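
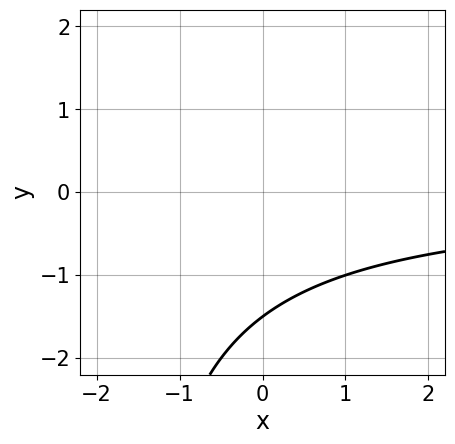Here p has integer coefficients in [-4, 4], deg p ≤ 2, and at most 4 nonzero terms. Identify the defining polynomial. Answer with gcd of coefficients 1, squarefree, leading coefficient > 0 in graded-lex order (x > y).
x*y + 2*y + 3

deg p = 2. No degree-1 curve has this shape.
Reading off the gridlines: no x-intercept at any integer in the box.
Putting this together gives p.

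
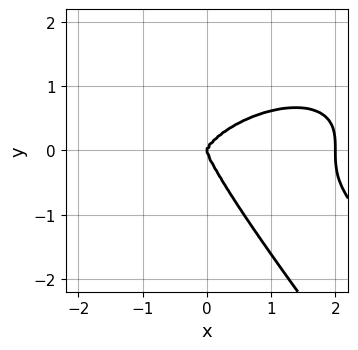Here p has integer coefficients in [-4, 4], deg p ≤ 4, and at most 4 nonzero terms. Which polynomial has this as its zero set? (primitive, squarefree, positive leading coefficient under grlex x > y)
x^4 + 3*x*y^3 + 2*y^4 - 2*x^3

1. Degree: no degree-3 curve has this shape, so deg p = 4.
2. Checking where it meets the axes: among the integer gridlines, it crosses the x-axis at x ∈ {0, 2}; it crosses the y-axis at the gridline y = 0.
3. Matching integer coefficients to the picture gives p.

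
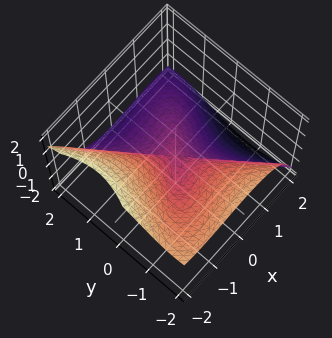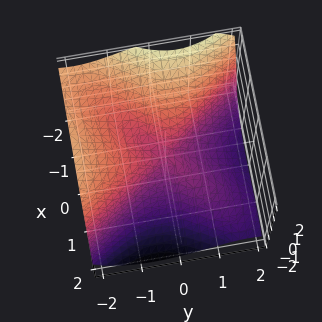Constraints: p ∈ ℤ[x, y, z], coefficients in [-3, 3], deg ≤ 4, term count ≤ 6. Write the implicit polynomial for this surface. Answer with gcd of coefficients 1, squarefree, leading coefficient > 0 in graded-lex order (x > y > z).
x^3 - x^2*y + y^3 + y^2*z + z^3

The degree is 3 — the shape is more complex than any degree-2 surface.
Observable constraints: it crosses the y-axis at the gridline y = 0; it meets the x-axis at x = 0 (among the integer gridlines); one z-axis crossing is at z = 0.
Putting this together gives p.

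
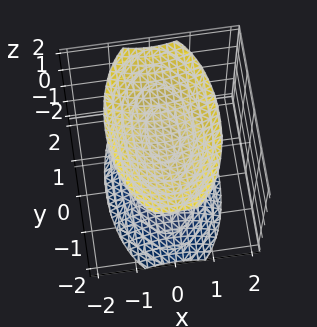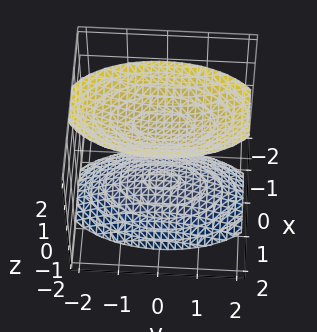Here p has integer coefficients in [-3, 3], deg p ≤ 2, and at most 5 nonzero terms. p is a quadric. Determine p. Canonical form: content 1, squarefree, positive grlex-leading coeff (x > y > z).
3*x^2 + y^2 - 2*z^2 + 3

The picture has 2 separate pieces. They look like related sheets of one shape, so recover p as a whole.
The degree is 2 — two sheets facing apart; a quadric.
Symmetries: mirror symmetry x ↦ −x ⇒ only even powers of x; it's symmetric under y → −y, forcing even powers of y; it's symmetric under z → −z, forcing even powers of z.
From the visible intercepts: it misses every integer gridline on the x-axis; no y-intercept at any integer in the box.
Fitting integer coefficients to these (and the overall shape) gives p.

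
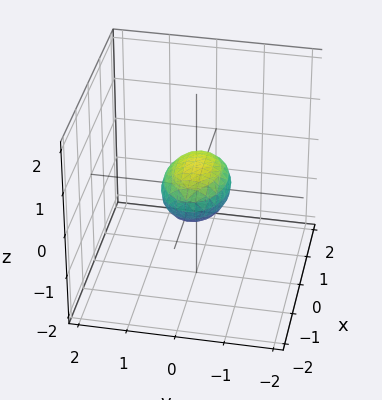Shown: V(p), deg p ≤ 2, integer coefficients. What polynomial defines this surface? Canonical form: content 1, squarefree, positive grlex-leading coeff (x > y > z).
x^2 + 2*y^2 + 3*z^2 - 1

deg p = 2.
Symmetries: mirror symmetry y ↦ −y ⇒ only even powers of y; it's symmetric under x → −x, forcing even powers of x; it's symmetric under z → −z, forcing even powers of z.
From the axis intercepts and sections: among the integer gridlines, it crosses the x-axis at x ∈ {-1, 1}.
Putting this together gives p.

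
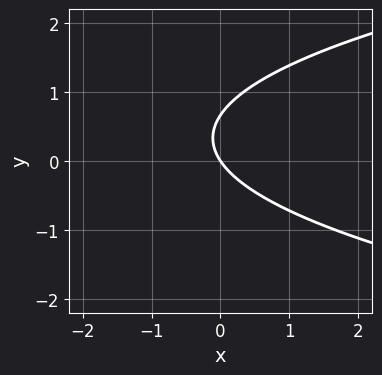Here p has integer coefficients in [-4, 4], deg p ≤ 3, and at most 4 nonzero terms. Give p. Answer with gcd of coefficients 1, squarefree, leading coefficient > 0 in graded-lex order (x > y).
First, the degree is 2 — a generic line meets the curve in up to 2 points.
Next, from the axis intercepts and sections: it meets the y-axis at y = 0 (among the integer gridlines); it meets the x-axis at x = 0 (among the integer gridlines).
Finally, assembling these constraints gives the stated polynomial.

3*y^2 - 3*x - 2*y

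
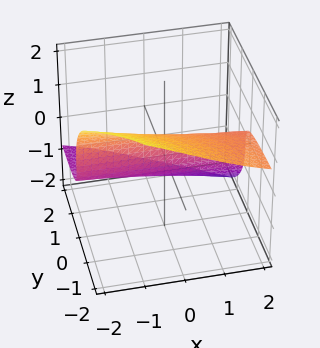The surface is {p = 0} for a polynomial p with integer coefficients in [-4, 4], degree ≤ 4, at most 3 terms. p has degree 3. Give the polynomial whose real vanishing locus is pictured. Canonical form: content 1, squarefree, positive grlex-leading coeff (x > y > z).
(a) The degree is 3 — no degree-2 surface has this shape.
(b) From the visible intercepts: it meets the z-axis at z = 0 (among the integer gridlines); one y-axis crossing is at y = 0; the visible x-axis segment lies entirely on the surface.
(c) Fitting integer coefficients to these (and the overall shape) gives p.

x*y*z - z^3 - 2*y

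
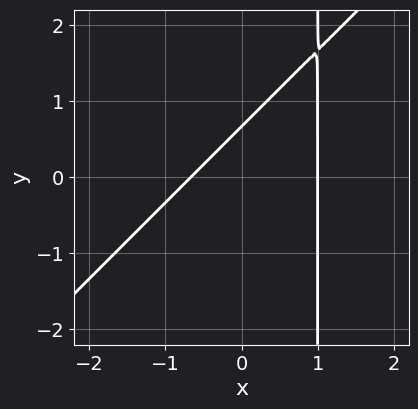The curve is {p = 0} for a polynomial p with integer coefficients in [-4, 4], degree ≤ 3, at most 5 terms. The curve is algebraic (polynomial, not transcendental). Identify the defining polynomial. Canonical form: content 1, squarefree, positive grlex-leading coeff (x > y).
1. deg p = 2. No degree-1 curve has this shape.
2. Reading off the gridlines: it crosses the x-axis at the gridline x = 1.
3. Together with the visible shape, these determine p as stated.

3*x^2 - 3*x*y - x + 3*y - 2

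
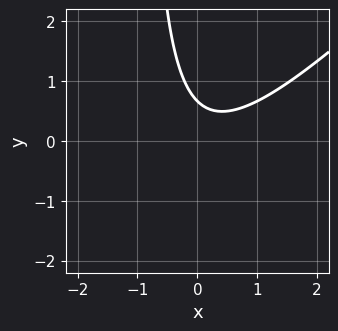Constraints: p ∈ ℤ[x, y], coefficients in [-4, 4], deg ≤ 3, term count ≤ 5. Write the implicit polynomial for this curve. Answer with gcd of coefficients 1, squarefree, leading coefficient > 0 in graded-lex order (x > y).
First, degree: the shape is more complex than any degree-1 curve, so deg p = 2.
Next, from the axis intercepts and sections: it misses every integer gridline on the x-axis.
Finally, fitting integer coefficients to these (and the overall shape) gives p.

3*x^2 - 3*x*y - x - 3*y + 2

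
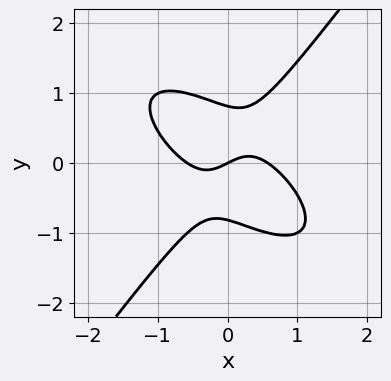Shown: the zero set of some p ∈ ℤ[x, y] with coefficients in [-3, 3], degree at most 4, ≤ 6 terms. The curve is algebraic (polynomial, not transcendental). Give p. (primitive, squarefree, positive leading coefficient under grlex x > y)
3*x^3 + 3*x^2*y - 3*y^3 - x + 2*y

1. The degree is 3 — no degree-2 curve has this shape.
2. From the axis intercepts and sections: one y-axis crossing is at y = 0; it meets the x-axis at x = 0 (among the integer gridlines).
3. Matching integer coefficients to the picture gives p.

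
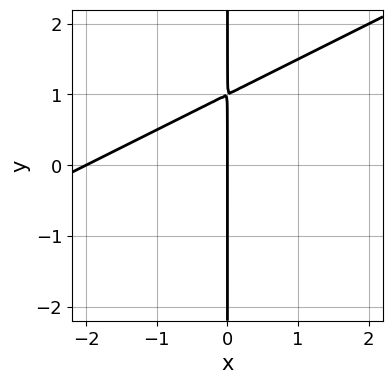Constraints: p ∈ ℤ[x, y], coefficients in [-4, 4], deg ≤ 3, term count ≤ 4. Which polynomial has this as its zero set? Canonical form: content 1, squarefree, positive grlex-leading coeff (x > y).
x^2 - 2*x*y + 2*x

First, degree: no degree-1 curve has this shape, so deg p = 2.
Then, observable constraints: the visible y-axis segment lies entirely on the curve; among the integer gridlines, it crosses the x-axis at x ∈ {-2, 0}.
Finally, assembling these constraints gives the stated polynomial.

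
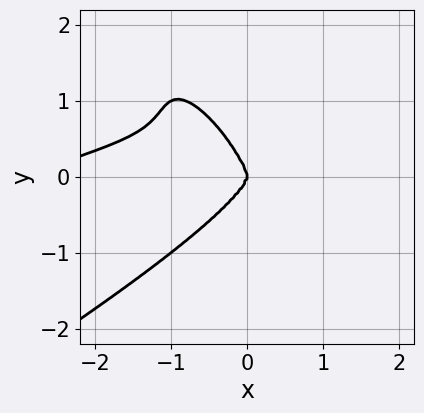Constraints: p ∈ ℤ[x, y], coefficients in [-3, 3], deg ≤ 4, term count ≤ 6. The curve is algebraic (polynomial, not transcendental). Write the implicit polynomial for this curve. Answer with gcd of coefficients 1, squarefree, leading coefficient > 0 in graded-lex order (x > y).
x^4 - 3*x^3*y + 3*x*y^3 + 2*y^4 + 3*x^3

1. The degree is 4 — no degree-3 curve has this shape.
2. From the axis intercepts and sections: it meets the y-axis at y = 0 (among the integer gridlines); one x-axis crossing is at x = 0.
3. Assembling these constraints gives the stated polynomial.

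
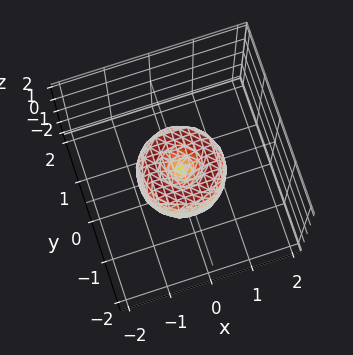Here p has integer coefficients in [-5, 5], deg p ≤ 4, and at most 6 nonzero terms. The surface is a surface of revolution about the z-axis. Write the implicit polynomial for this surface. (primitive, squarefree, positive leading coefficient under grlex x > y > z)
2*x^4 + 4*x^2*y^2 + 2*y^4 - 2*x^2 - 2*y^2 + z^2

1. The degree is 4 — a generic line meets the surface in up to 4 points.
2. Symmetries: rotational symmetry about the z-axis ⇒ p depends on x, y only through x² + y².
3. Against the integer gridlines: it meets the z-axis at z = 0 (among the integer gridlines); a circular section at z = 0 has radius exactly 1; the x-axis gridline crossings are at x ∈ {-1, 0, 1}.
4. Fitting integer coefficients to these (and the overall shape) gives p.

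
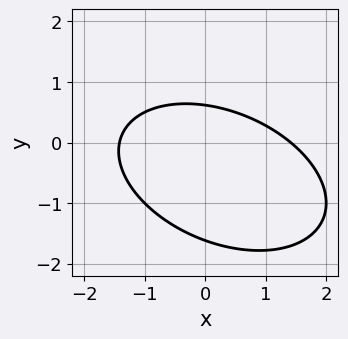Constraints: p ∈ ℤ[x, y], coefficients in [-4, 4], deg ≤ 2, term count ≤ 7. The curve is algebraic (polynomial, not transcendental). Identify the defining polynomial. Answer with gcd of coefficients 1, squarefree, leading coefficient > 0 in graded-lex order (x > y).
x^2 + x*y + 2*y^2 + 2*y - 2

First, degree: a generic line meets the curve in up to 2 points, so deg p = 2.
Finally, solving for integer coefficients yields p as stated.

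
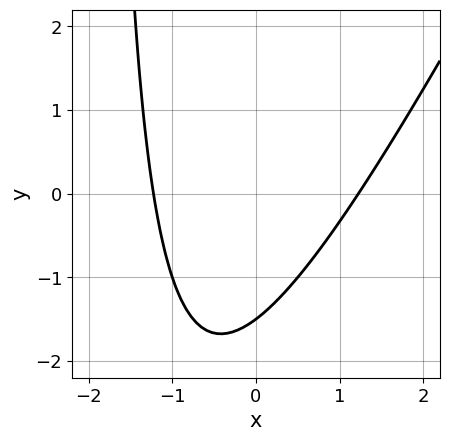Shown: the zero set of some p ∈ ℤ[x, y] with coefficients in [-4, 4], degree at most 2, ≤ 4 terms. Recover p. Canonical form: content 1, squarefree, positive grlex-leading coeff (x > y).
2*x^2 - x*y - 2*y - 3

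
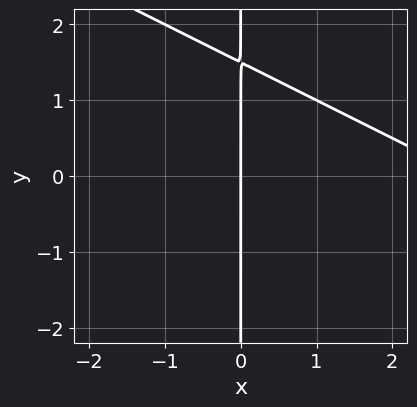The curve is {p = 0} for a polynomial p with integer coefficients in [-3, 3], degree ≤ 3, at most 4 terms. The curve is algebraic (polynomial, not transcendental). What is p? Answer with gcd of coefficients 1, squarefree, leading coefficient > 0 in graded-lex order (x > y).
x^2 + 2*x*y - 3*x

First, degree: no degree-1 curve has this shape, so deg p = 2.
Next, reading off the gridlines: one x-axis crossing is at x = 0; every point of the y-axis in the box is on the curve.
Finally, these observations pin down the coefficients.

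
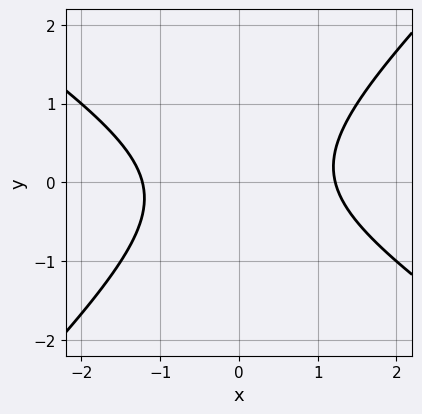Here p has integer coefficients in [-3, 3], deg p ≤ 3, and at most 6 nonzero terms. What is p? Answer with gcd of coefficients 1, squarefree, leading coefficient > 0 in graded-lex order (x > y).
2*x^2 + x*y - 3*y^2 - 3

First, the degree is 2 — a generic line meets the curve in up to 2 points.
Next, against the integer gridlines: the curve avoids every integer y-axis point in the box.
Finally, together with the visible shape, these determine p as stated.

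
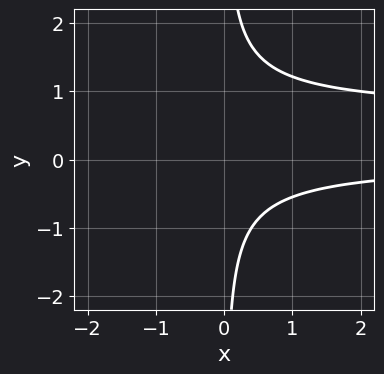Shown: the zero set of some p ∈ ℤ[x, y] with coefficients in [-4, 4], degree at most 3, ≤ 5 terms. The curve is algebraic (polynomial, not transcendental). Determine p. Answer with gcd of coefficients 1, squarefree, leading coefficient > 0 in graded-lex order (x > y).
3*x*y^2 - 2*x*y - 2

First, degree: the shape is more complex than any degree-2 curve, so deg p = 3.
Next, from the axis intercepts and sections: the curve avoids every integer x-axis point in the box; no y-intercept at any integer in the box.
Finally, matching integer coefficients to the picture gives p.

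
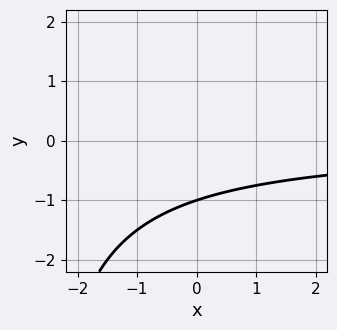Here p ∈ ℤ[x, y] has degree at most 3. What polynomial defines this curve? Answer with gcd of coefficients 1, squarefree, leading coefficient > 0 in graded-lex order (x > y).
x*y + 3*y + 3

The degree is 2 — a generic line meets the curve in up to 2 points.
From the axis intercepts and sections: it crosses the y-axis at the gridline y = -1; it misses every integer gridline on the x-axis.
Solving for integer coefficients yields p as stated.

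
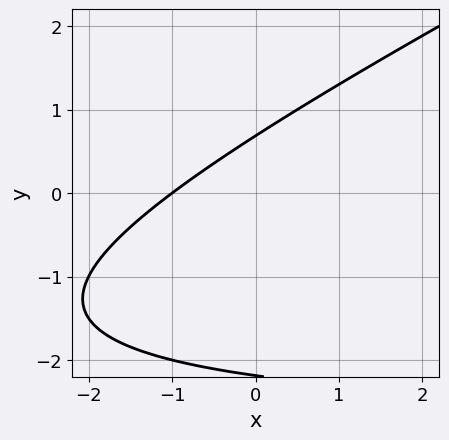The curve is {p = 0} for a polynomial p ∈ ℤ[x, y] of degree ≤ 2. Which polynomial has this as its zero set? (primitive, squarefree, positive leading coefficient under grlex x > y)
(a) The degree is 2 — no degree-1 curve has this shape.
(b) Checking where it meets the axes: it crosses the x-axis at the gridline x = -1.
(c) Putting this together gives p.

x*y - 2*y^2 + 3*x - 3*y + 3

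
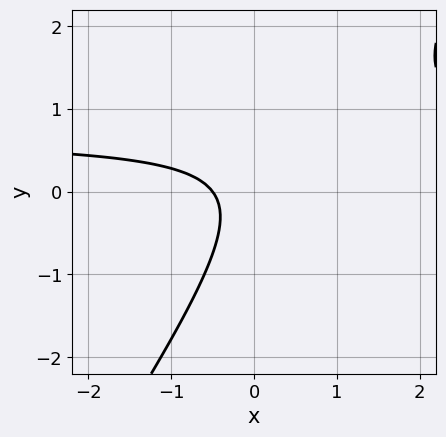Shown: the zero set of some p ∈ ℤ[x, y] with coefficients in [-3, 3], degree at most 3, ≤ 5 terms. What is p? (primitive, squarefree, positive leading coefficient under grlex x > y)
First, degree: no degree-1 curve has this shape, so deg p = 2.
Next, checking where it meets the axes: no y-intercept at any integer in the box.
Finally, together with the visible shape, these determine p as stated.

3*x*y - 2*y^2 - 2*x - 1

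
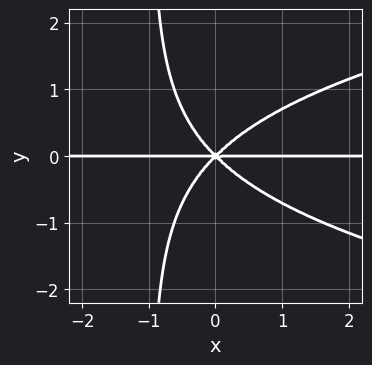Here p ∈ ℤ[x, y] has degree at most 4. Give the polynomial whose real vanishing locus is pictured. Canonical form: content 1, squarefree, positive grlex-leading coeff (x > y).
Degree: no degree-3 curve has this shape, so deg p = 4.
Against the integer gridlines: it crosses the y-axis at the gridline y = 0; every point of the x-axis in the box is on the curve.
The integer polynomial consistent with all of this is the stated p.

x*y^3 - x^2*y + y^3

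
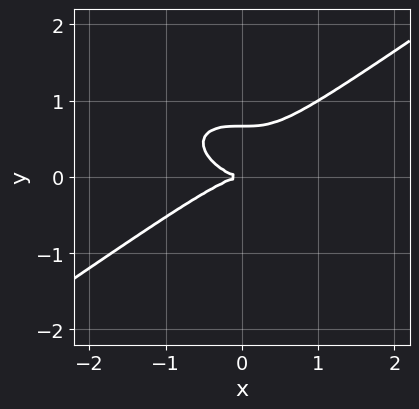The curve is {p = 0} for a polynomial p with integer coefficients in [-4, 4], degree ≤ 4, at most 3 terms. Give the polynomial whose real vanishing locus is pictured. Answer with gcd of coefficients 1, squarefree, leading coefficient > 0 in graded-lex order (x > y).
(a) Degree: no degree-2 curve has this shape, so deg p = 3.
(b) From the axis intercepts and sections: one x-axis crossing is at x = 0; it crosses the y-axis at the gridline y = 0.
(c) Matching integer coefficients to the picture gives p.

x^3 - 3*y^3 + 2*y^2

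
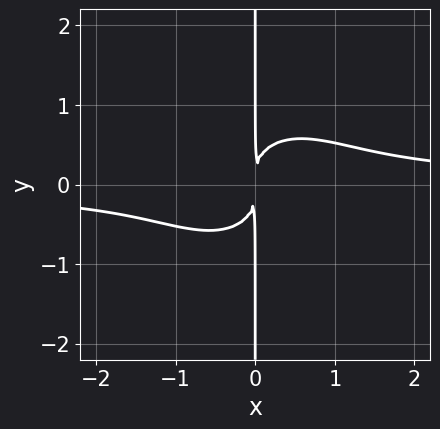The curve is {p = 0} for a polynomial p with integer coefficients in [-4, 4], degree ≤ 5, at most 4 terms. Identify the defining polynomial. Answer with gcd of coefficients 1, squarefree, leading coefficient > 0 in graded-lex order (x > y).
(a) The degree is 4 — no degree-3 curve has this shape.
(b) Observable constraints: the visible y-axis segment lies entirely on the curve.
(c) The integer polynomial consistent with all of this is the stated p.

3*x^3*y + 3*x*y^3 - 2*x^2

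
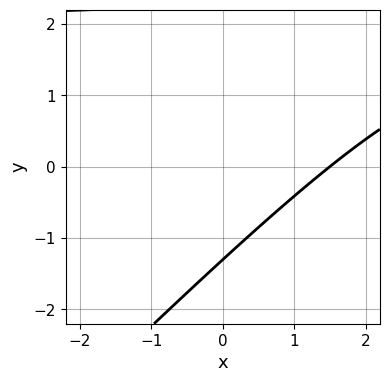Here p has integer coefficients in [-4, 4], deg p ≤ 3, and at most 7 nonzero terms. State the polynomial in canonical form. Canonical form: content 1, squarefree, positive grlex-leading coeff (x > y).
x*y - y^2 - 2*x + y + 3

Degree: no degree-1 curve has this shape, so deg p = 2.
Matching integer coefficients to the picture gives p.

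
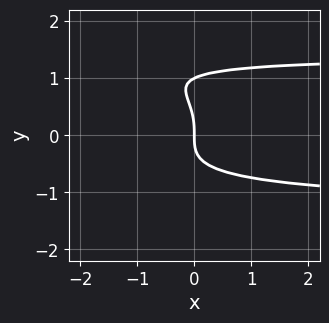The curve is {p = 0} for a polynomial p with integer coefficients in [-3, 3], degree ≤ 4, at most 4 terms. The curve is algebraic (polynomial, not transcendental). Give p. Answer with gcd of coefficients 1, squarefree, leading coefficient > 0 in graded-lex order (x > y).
2*y^4 + x*y^2 - 2*y^3 - 2*x

(a) The degree is 4 — no degree-3 curve has this shape.
(b) From the axis intercepts and sections: among the integer gridlines, it crosses the y-axis at y ∈ {0, 1}; it meets the x-axis at x = 0 (among the integer gridlines).
(c) These observations pin down the coefficients.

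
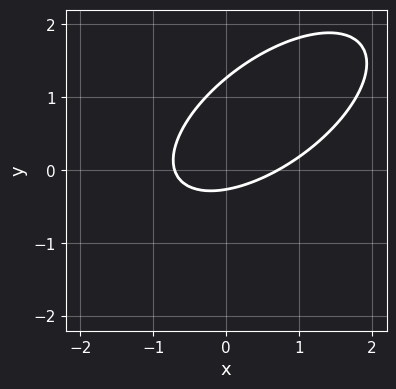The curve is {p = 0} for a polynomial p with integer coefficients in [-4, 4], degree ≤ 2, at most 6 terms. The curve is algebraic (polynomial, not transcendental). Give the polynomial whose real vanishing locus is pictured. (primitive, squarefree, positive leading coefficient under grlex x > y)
(a) deg p = 2.
(b) Matching integer coefficients to the picture gives p.

2*x^2 - 3*x*y + 3*y^2 - 3*y - 1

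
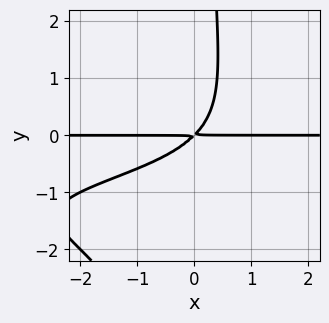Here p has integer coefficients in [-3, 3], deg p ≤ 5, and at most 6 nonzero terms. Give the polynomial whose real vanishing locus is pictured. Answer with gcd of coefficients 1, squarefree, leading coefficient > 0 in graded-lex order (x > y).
x*y^3 + 2*x*y^2 + 2*x*y - 2*y^2

(a) Degree: the shape is more complex than any degree-3 curve, so deg p = 4.
(b) From the visible intercepts: the visible x-axis segment lies entirely on the curve.
(c) Together with the visible shape, these determine p as stated.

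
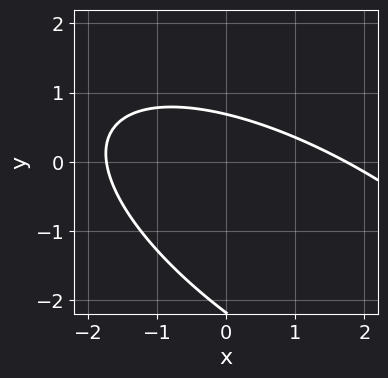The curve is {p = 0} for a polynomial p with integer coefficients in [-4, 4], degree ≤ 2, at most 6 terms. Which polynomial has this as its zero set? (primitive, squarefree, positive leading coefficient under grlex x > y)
deg p = 2. The shape is more complex than any degree-1 curve.
Matching integer coefficients to the picture gives p.

x^2 + 2*x*y + 2*y^2 + 3*y - 3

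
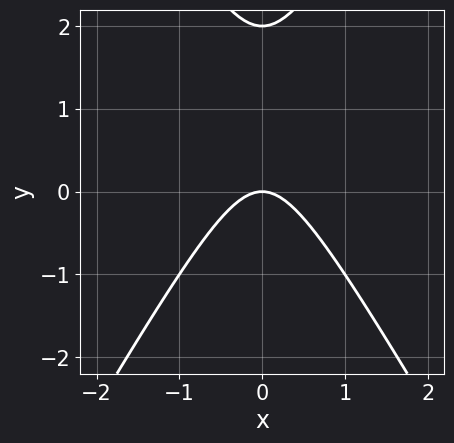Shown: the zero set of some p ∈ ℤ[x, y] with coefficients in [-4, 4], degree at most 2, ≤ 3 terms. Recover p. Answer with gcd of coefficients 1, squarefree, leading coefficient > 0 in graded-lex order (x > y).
3*x^2 - y^2 + 2*y

(a) deg p = 2.
(b) Symmetries: it's symmetric under x → −x, forcing even powers of x.
(c) Observable constraints: among the integer gridlines, it crosses the y-axis at y ∈ {0, 2}; it crosses the x-axis at the gridline x = 0.
(d) These observations pin down the coefficients.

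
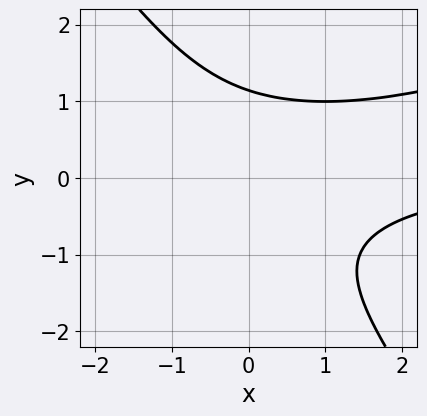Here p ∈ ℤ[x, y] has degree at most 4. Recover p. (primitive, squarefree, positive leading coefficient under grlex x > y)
x^2*y - 2*x*y^2 - 2*y^3 + 3

1. The degree is 3 — a generic line meets the curve in up to 3 points.
2. Reading off the gridlines: the curve avoids every integer x-axis point in the box.
3. Solving for integer coefficients yields p as stated.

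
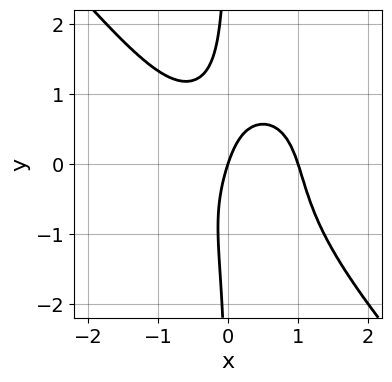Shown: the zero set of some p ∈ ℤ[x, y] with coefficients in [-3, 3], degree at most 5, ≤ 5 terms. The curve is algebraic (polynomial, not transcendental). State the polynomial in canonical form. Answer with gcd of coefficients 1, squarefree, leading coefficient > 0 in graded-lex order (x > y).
Degree: no degree-3 curve has this shape, so deg p = 4.
Observable constraints: one y-axis crossing is at y = 0; the x-axis gridline crossings are at x ∈ {0, 1}.
The integer polynomial consistent with all of this is the stated p.

3*x^4 + 2*x*y^3 + 2*x*y - 3*x + y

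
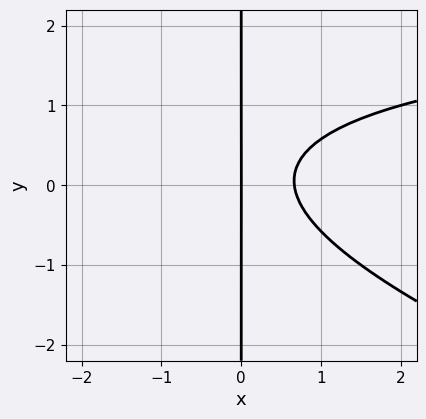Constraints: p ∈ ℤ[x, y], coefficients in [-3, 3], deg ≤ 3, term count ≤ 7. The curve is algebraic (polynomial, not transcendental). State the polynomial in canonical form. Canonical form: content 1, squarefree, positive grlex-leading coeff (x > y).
x^2*y + 3*x*y^2 - 3*x^2 - x*y + 2*x

1. Degree: the shape is more complex than any degree-2 curve, so deg p = 3.
2. From the axis intercepts and sections: it crosses the x-axis at the gridline x = 0; every point of the y-axis in the box is on the curve.
3. The integer polynomial consistent with all of this is the stated p.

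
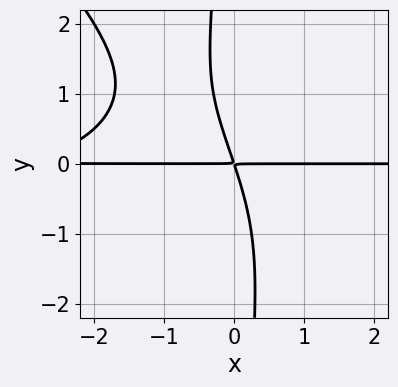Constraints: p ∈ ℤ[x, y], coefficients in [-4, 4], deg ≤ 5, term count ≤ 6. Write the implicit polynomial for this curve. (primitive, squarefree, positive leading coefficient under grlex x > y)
First, degree: the shape is more complex than any degree-3 curve, so deg p = 4.
Then, reading off the gridlines: every point of the x-axis in the box is on the curve.
Finally, solving for integer coefficients yields p as stated.

x^2*y^2 + x*y^3 + x^2*y + 3*x*y + y^2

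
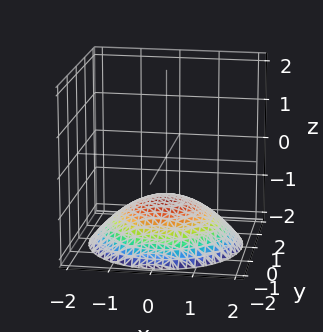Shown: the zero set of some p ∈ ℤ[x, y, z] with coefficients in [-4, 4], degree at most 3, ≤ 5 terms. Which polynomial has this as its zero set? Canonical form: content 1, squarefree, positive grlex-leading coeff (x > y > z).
x^2 + y^2 + 3*z + 3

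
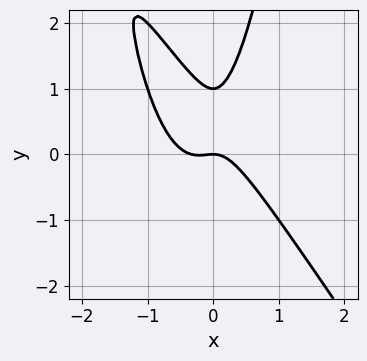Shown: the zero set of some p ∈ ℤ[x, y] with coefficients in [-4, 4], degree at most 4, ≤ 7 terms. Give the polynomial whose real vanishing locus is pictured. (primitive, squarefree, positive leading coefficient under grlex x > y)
3*x^3 + 2*x^2*y + x^2 - y^2 + y

(a) deg p = 3. The shape is more complex than any degree-2 curve.
(b) Against the integer gridlines: among the integer gridlines, it crosses the y-axis at y ∈ {0, 1}; one x-axis crossing is at x = 0.
(c) Assembling these constraints gives the stated polynomial.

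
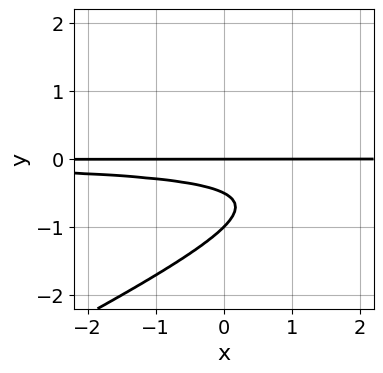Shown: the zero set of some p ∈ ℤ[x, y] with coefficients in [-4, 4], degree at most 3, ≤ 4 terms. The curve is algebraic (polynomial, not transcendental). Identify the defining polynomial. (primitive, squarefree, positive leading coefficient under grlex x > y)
(a) The degree is 3 — a generic line meets the curve in up to 3 points.
(b) From the axis intercepts and sections: among the integer gridlines, it crosses the y-axis at y ∈ {-1, 0}; every point of the x-axis in the box is on the curve.
(c) Assembling these constraints gives the stated polynomial.

x*y^2 - 2*y^3 - 3*y^2 - y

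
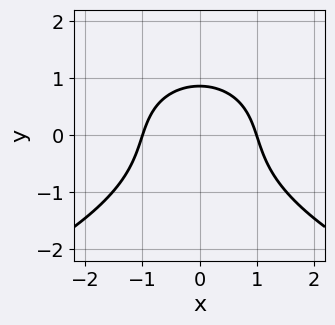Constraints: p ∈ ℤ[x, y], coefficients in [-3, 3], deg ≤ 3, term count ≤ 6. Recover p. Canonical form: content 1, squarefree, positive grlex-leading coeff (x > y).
2*y^3 + 3*x^2 + 2*y - 3

The degree is 3 — a generic line meets the curve in up to 3 points.
Symmetries: it's symmetric under x → −x, forcing even powers of x.
Reading off the gridlines: among the integer gridlines, it crosses the x-axis at x ∈ {-1, 1}.
Together with the visible shape, these determine p as stated.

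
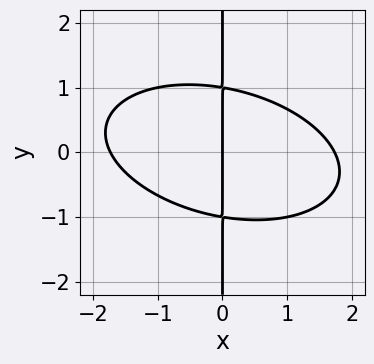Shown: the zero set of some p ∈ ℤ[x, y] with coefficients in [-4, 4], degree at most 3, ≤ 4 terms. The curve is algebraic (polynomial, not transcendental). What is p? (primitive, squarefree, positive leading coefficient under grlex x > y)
x^3 + x^2*y + 3*x*y^2 - 3*x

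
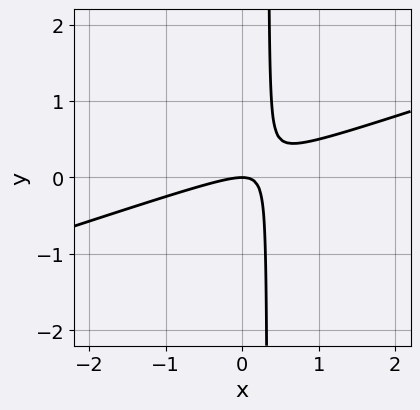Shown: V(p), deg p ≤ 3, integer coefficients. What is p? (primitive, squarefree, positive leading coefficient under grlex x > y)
x^2 - 3*x*y + y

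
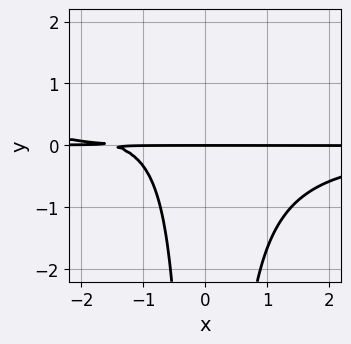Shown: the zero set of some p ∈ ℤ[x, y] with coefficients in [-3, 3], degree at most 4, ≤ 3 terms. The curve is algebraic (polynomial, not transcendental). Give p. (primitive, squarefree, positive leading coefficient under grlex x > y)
1. Degree: a generic line meets the curve in up to 4 points, so deg p = 4.
2. Checking where it meets the axes: every point of the x-axis in the box is on the curve; it meets the y-axis at y = 0 (among the integer gridlines).
3. These observations pin down the coefficients.

3*x^2*y^2 + 2*x*y + 3*y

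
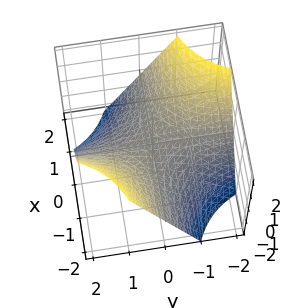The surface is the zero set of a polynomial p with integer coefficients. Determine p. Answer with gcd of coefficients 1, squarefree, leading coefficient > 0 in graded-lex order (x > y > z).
x*y + z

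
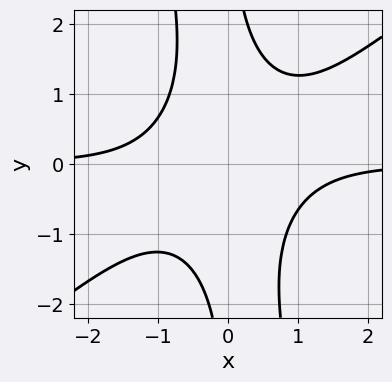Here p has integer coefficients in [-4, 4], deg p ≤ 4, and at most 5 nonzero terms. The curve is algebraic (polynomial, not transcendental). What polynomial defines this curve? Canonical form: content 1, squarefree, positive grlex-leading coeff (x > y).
First, degree: a generic line meets the curve in up to 4 points, so deg p = 4.
Next, against the integer gridlines: no x-intercept at any integer in the box; no y-intercept at any integer in the box.
Finally, solving for integer coefficients yields p as stated.

3*x^3*y - 3*x^2*y^2 - x*y^3 + 3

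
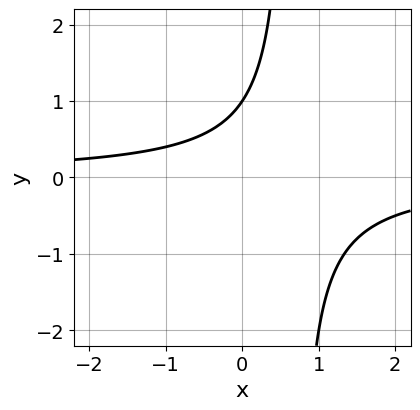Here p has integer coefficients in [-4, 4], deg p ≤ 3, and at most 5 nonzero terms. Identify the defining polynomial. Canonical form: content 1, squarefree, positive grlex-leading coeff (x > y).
3*x*y - 2*y + 2

1. The degree is 2 — a generic line meets the curve in up to 2 points.
2. From the axis intercepts and sections: it meets the y-axis at y = 1 (among the integer gridlines); the curve avoids every integer x-axis point in the box.
3. Assembling these constraints gives the stated polynomial.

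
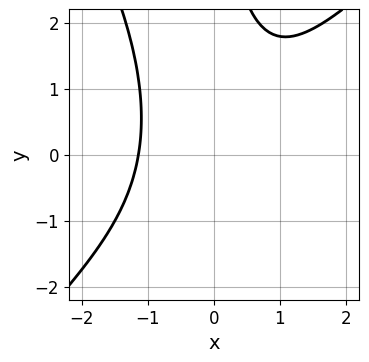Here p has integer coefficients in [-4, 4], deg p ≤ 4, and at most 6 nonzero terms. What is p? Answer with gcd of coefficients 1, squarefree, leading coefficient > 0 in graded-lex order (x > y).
2*x^3 - x^2*y - x*y^2 + 3

1. deg p = 3. No degree-2 curve has this shape.
2. Observable constraints: it misses every integer gridline on the y-axis.
3. The integer polynomial consistent with all of this is the stated p.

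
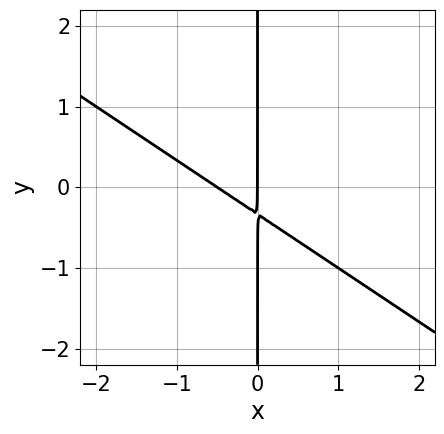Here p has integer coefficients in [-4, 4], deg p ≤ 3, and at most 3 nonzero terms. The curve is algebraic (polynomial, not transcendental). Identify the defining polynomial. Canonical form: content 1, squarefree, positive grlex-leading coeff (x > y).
Degree: the shape is more complex than any degree-1 curve, so deg p = 2.
From the visible intercepts: the visible y-axis segment lies entirely on the curve; one x-axis crossing is at x = 0.
Assembling these constraints gives the stated polynomial.

2*x^2 + 3*x*y + x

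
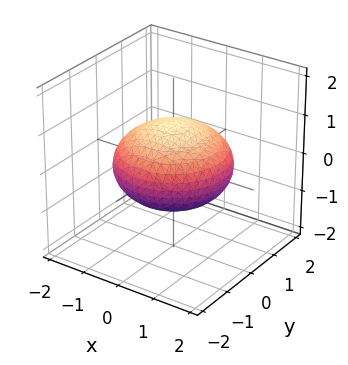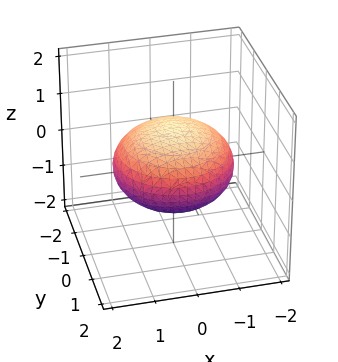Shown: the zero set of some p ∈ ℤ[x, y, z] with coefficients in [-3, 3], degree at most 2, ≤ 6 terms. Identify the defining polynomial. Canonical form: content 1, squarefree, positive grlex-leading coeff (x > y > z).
1. Degree: bounded and convex; a quadric, so deg p = 2.
2. By symmetry, the surface is invariant under rotation about z: p = q(x² + y², z); mirror symmetry z ↦ −z ⇒ only even powers of z.
3. From the axis intercepts and sections: a circular section at z = 0 has radius between 1 and 2; the z-axis gridline crossings are at z ∈ {-1, 1}.
4. Matching integer coefficients to the picture gives p.

x^2 + y^2 + 2*z^2 - 2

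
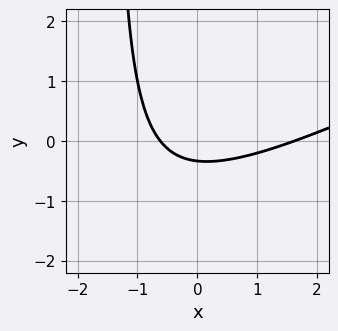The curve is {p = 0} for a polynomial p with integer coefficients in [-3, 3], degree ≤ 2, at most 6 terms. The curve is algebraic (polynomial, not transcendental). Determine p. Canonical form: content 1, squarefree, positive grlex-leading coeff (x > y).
x^2 - 2*x*y - x - 3*y - 1

Degree: a generic line meets the curve in up to 2 points, so deg p = 2.
Matching integer coefficients to the picture gives p.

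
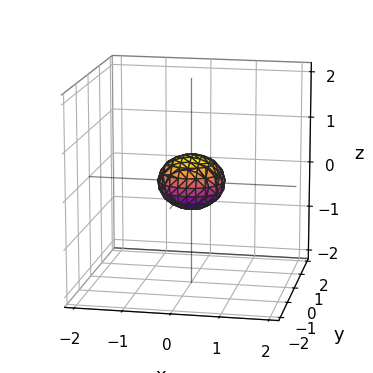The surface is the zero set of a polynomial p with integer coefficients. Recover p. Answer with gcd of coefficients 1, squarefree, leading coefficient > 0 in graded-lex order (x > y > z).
2*x^2 + 2*y^2 + 3*z^2 - 1

(a) deg p = 2. No degree-1 surface has this shape.
(b) Symmetries: rotational symmetry about the z-axis ⇒ p depends on x, y only through x² + y².
(c) From the visible intercepts: a circular section at z = 0 has radius between 0 and 1.
(d) Fitting integer coefficients to these (and the overall shape) gives p.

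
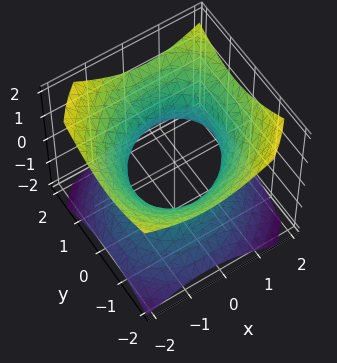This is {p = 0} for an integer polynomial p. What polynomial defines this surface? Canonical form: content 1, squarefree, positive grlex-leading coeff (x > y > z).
(a) deg p = 2.
(b) From the visible intercepts: no z-intercept at any integer in the box.
(c) Matching integer coefficients to the picture gives p.

2*x^2 - x*y + 2*y^2 - 3*z^2 - 3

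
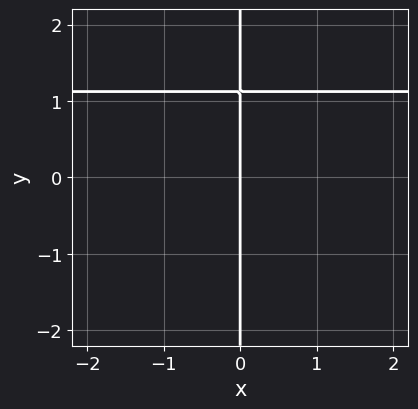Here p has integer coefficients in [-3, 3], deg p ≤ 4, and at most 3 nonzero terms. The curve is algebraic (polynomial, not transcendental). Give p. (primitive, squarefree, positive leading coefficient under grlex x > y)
(a) Degree: the shape is more complex than any degree-3 curve, so deg p = 4.
(b) Reading off the gridlines: it crosses the x-axis at the gridline x = 0; every point of the y-axis in the box is on the curve.
(c) Fitting integer coefficients to these (and the overall shape) gives p.

3*x*y^3 - x*y^2 - 3*x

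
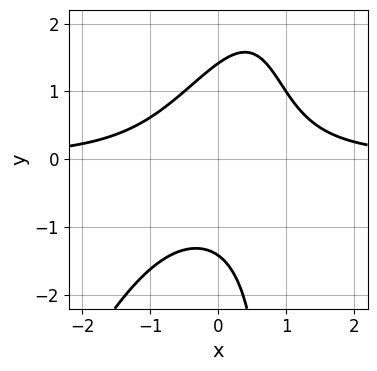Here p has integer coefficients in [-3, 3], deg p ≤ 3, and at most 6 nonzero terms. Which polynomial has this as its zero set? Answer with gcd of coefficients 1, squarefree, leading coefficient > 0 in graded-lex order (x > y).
2*x^2*y - x*y^2 + y^2 - 2

First, the degree is 3 — a generic line meets the curve in up to 3 points.
Then, from the visible intercepts: the curve avoids every integer x-axis point in the box.
Finally, solving for integer coefficients yields p as stated.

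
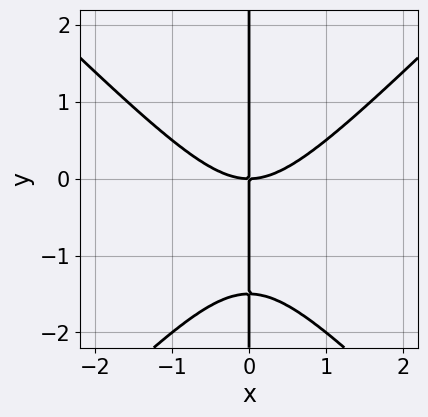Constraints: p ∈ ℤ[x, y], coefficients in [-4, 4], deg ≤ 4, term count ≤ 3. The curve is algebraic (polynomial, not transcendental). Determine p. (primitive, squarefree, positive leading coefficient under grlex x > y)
2*x^3 - 2*x*y^2 - 3*x*y

1. deg p = 3. A generic line meets the curve in up to 3 points.
2. Reading off the gridlines: one x-axis crossing is at x = 0; the visible y-axis segment lies entirely on the curve.
3. Together with the visible shape, these determine p as stated.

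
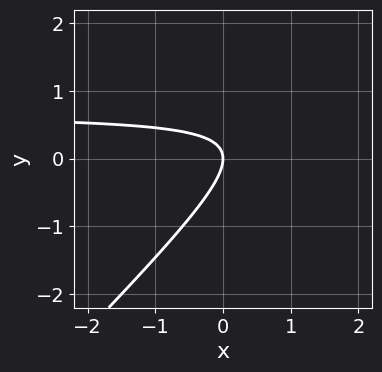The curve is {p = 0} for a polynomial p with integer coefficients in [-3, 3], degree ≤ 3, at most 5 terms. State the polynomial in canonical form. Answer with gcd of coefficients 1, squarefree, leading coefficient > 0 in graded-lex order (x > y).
3*x*y - 3*y^2 - 2*x

(a) Degree: a generic line meets the curve in up to 2 points, so deg p = 2.
(b) Against the integer gridlines: one x-axis crossing is at x = 0; it crosses the y-axis at the gridline y = 0.
(c) These observations pin down the coefficients.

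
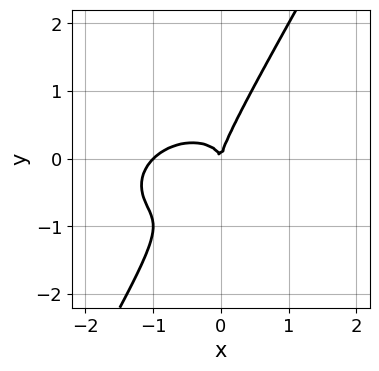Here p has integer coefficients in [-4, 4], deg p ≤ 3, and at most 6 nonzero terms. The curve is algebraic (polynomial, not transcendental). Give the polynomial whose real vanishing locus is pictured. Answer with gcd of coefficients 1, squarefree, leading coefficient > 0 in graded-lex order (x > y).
x^3 - x^2*y + 2*x*y^2 - y^3 + x^2

1. Degree: the shape is more complex than any degree-2 curve, so deg p = 3.
2. Observable constraints: one y-axis crossing is at y = 0; among the integer gridlines, it crosses the x-axis at x ∈ {-1, 0}.
3. Assembling these constraints gives the stated polynomial.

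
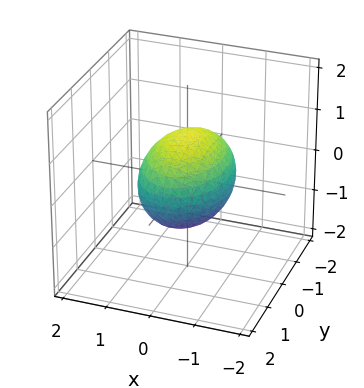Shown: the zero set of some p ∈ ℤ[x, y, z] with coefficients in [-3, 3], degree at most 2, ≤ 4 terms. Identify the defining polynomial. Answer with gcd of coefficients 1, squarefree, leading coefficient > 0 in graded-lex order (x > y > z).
1. The degree is 2 — a closed, bounded, convex surface; a quadric.
2. Symmetries: the x ↦ −x reflection is a symmetry, so x appears only in even powers; the z ↦ −z reflection is a symmetry, so z appears only in even powers; it's symmetric under y → −y, forcing even powers of y.
3. From the visible intercepts: among the integer gridlines, it crosses the x-axis at x ∈ {-1, 1}; the z-axis gridline crossings are at z ∈ {-1, 1}.
4. The integer polynomial consistent with all of this is the stated p.

2*x^2 + y^2 + 2*z^2 - 2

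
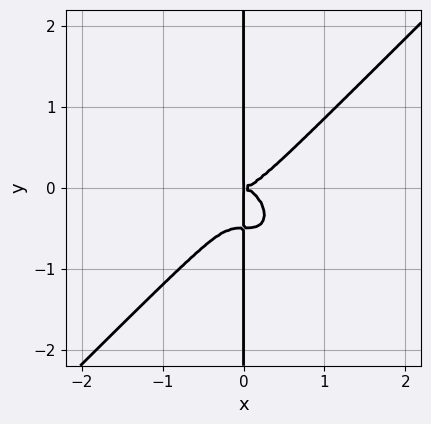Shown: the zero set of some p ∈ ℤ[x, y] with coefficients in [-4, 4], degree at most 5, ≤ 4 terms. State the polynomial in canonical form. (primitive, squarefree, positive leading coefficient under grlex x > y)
2*x^4 - 2*x*y^3 - x*y^2

(a) The degree is 4 — a generic line meets the curve in up to 4 points.
(b) From the axis intercepts and sections: the visible y-axis segment lies entirely on the curve.
(c) These observations pin down the coefficients.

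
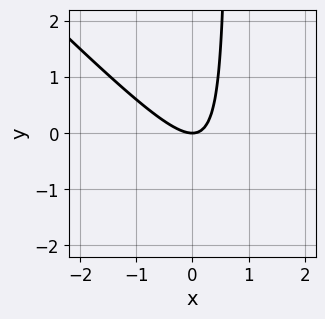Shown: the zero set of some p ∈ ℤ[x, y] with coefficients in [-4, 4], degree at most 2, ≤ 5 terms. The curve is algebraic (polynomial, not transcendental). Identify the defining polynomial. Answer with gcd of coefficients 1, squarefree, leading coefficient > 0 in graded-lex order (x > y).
3*x^2 + 3*x*y - 2*y

First, the degree is 2 — no degree-1 curve has this shape.
Then, from the visible intercepts: it meets the y-axis at y = 0 (among the integer gridlines); one x-axis crossing is at x = 0.
Finally, together with the visible shape, these determine p as stated.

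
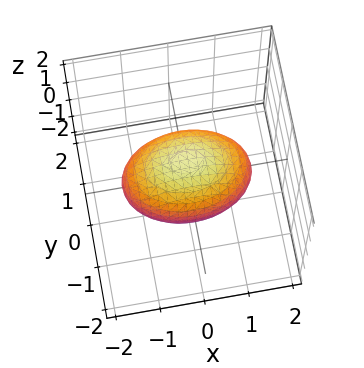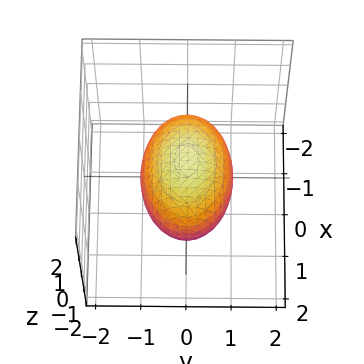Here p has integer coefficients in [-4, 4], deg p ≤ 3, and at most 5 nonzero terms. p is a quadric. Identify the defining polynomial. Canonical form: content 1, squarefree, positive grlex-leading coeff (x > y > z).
x^2 + 2*y^2 + 2*z^2 - 2

First, deg p = 2. A closed, bounded, convex surface; a quadric.
Then, symmetries: mirror symmetry y ↦ −y ⇒ only even powers of y; the x ↦ −x reflection is a symmetry, so x appears only in even powers; mirror symmetry z ↦ −z ⇒ only even powers of z.
Then, from the axis intercepts and sections: the y-axis gridline crossings are at y ∈ {-1, 1}; among the integer gridlines, it crosses the z-axis at z ∈ {-1, 1}.
Finally, the integer polynomial consistent with all of this is the stated p.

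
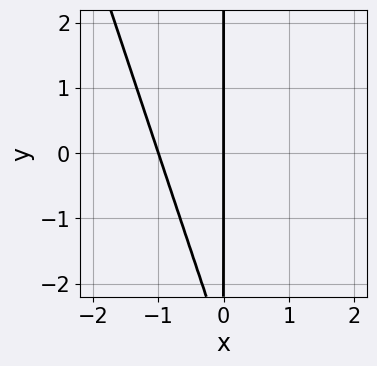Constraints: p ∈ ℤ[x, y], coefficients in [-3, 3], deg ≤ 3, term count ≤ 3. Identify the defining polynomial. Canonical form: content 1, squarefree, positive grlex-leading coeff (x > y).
(a) deg p = 2. No degree-1 curve has this shape.
(b) Checking where it meets the axes: every point of the y-axis in the box is on the curve; the x-axis gridline crossings are at x ∈ {-1, 0}.
(c) Solving for integer coefficients yields p as stated.

3*x^2 + x*y + 3*x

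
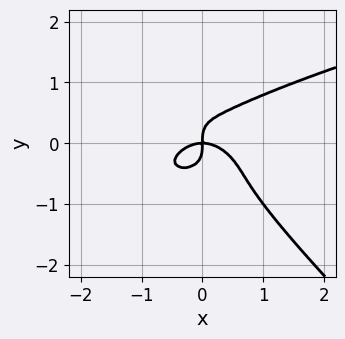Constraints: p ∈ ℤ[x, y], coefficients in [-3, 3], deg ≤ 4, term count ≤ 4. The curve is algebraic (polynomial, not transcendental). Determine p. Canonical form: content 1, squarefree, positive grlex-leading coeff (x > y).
2*x*y^3 + 2*y^4 - x^3 - x*y

1. Degree: the shape is more complex than any degree-3 curve, so deg p = 4.
2. Observable constraints: it crosses the x-axis at the gridline x = 0; it meets the y-axis at y = 0 (among the integer gridlines).
3. Assembling these constraints gives the stated polynomial.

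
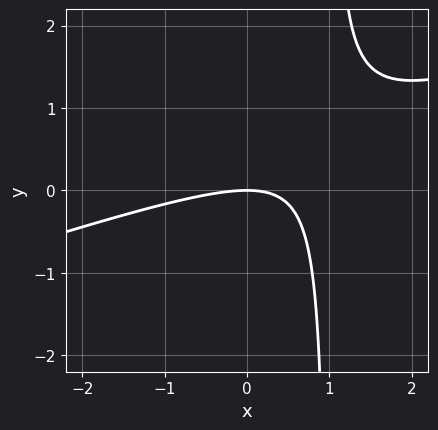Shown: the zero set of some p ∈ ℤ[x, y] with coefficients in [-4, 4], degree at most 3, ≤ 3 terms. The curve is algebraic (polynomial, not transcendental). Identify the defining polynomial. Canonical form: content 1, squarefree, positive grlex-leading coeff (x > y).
x^2 - 3*x*y + 3*y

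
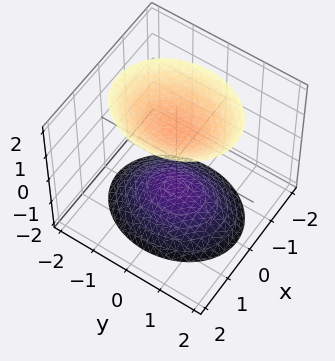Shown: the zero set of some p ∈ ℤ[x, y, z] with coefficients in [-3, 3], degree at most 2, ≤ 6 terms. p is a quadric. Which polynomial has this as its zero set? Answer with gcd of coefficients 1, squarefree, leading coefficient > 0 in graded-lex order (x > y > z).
(a) I count 2 distinct pieces.
(b) Degree: two separate bowl-shaped sheets opening away from each other; a quadric, so deg p = 2.
(c) Symmetries: it's symmetric under y → −y, forcing even powers of y; mirror symmetry z ↦ −z ⇒ only even powers of z; it's symmetric under x → −x, forcing even powers of x.
(d) Against the integer gridlines: the surface avoids every integer y-axis point in the box; the surface avoids every integer x-axis point in the box.
(e) Fitting integer coefficients to these (and the overall shape) gives p.

3*x^2 + 2*y^2 - 2*z^2 + 3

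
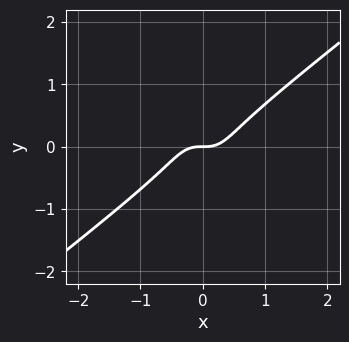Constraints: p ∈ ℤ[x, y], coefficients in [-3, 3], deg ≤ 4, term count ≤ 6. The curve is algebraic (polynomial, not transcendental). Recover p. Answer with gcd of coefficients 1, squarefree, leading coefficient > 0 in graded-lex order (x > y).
3*x^3 - 2*x^2*y - 3*y^3 - y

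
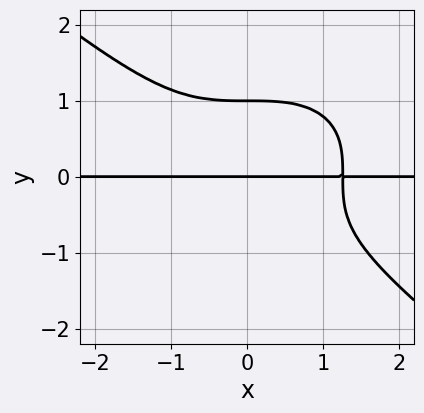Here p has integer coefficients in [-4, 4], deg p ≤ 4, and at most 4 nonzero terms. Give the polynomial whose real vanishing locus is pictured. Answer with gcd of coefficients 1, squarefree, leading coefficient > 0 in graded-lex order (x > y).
First, degree: the shape is more complex than any degree-3 curve, so deg p = 4.
Next, checking where it meets the axes: every point of the x-axis in the box is on the curve; among the integer gridlines, it crosses the y-axis at y ∈ {0, 1}.
Finally, matching integer coefficients to the picture gives p.

x^3*y + 2*y^4 - 2*y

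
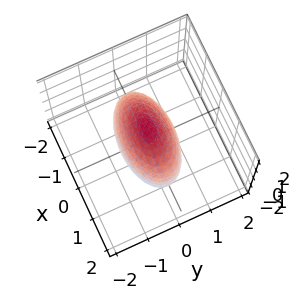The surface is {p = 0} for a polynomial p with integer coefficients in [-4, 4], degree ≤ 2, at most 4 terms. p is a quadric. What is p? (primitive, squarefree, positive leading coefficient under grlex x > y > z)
x^2 + 3*y^2 + z^2 - 2

Degree: a closed, bounded, convex surface; a quadric, so deg p = 2.
Symmetries: the z ↦ −z reflection is a symmetry, so z appears only in even powers; it's symmetric under x → −x, forcing even powers of x; mirror symmetry y ↦ −y ⇒ only even powers of y.
The integer polynomial consistent with all of this is the stated p.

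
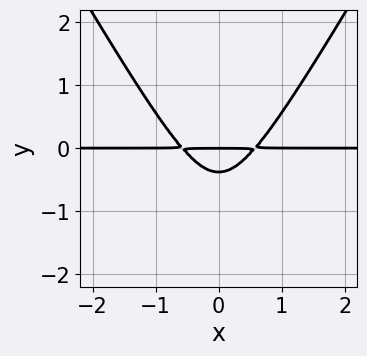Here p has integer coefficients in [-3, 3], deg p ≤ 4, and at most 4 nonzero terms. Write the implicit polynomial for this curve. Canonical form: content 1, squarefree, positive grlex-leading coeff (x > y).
3*x^2*y - y^3 - 3*y^2 - y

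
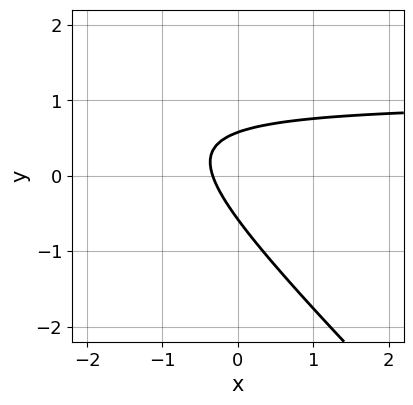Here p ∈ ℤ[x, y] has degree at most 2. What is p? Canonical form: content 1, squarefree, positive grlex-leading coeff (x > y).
First, the degree is 2 — no degree-1 curve has this shape.
Finally, the integer polynomial consistent with all of this is the stated p.

3*x*y + 3*y^2 - 3*x - 1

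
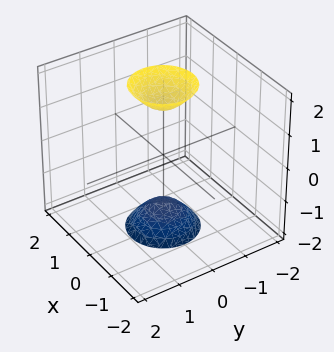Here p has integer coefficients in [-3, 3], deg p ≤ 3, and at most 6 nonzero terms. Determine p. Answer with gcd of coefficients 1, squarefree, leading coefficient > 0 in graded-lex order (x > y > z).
(a) I count 2 distinct pieces.
(b) Degree: a generic line meets the surface in up to 2 points, so deg p = 2.
(c) Symmetries: the z-axis is an axis of rotation, so x and y enter only as x² + y².
(d) Against the integer gridlines: a circular section at z = 2 has radius between 0 and 1; the surface avoids every integer y-axis point in the box; it misses every integer gridline on the x-axis.
(e) Together with the visible shape, these determine p as stated.

3*x^2 + 3*y^2 - z^2 + 2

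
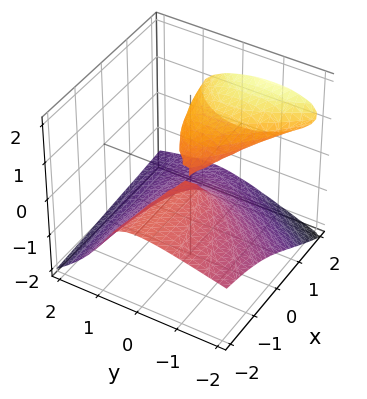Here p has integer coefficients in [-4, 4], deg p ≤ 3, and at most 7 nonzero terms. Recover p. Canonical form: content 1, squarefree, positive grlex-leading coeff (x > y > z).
There are 2 components.
deg p = 3.
Observable constraints: it meets the y-axis at y = 0 (among the integer gridlines); every point of the x-axis in the box is on the surface.
Solving for integer coefficients yields p as stated.

2*x*y*z + 3*z^3 - 3*x*z + 2*y^2 - 2*y*z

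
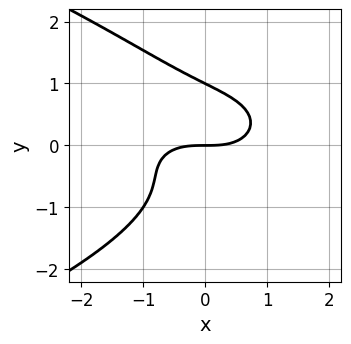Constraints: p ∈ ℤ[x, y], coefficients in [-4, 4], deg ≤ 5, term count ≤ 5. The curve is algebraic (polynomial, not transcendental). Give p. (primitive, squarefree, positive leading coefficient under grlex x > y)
(a) The degree is 4 — the shape is more complex than any degree-3 curve.
(b) Against the integer gridlines: the y-axis gridline crossings are at y ∈ {0, 1}; it crosses the x-axis at the gridline x = 0.
(c) Fitting integer coefficients to these (and the overall shape) gives p.

2*y^4 + x^3 + 3*x*y^2 - 2*y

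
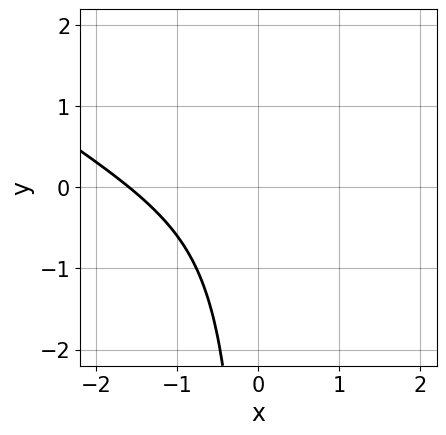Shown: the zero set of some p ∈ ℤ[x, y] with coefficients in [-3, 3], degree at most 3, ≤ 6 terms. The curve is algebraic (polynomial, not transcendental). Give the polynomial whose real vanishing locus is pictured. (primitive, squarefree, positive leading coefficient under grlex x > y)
1. Degree: no degree-2 curve has this shape, so deg p = 3.
2. Checking where it meets the axes: it misses every integer gridline on the y-axis.
3. These observations pin down the coefficients.

2*x^3 + 3*x^2*y + 2*x^2 - 2*x*y + 3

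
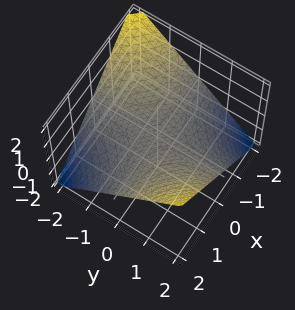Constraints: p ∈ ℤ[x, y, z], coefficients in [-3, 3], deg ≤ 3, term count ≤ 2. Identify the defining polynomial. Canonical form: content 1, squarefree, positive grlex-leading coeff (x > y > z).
First, degree: a saddle surface; a quadric, so deg p = 2.
Then, from the visible intercepts: every point of the x-axis in the box is on the surface; the visible y-axis segment lies entirely on the surface; it crosses the z-axis at the gridline z = 0.
Finally, fitting integer coefficients to these (and the overall shape) gives p.

x*y - 2*z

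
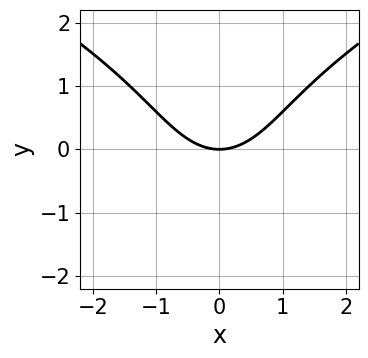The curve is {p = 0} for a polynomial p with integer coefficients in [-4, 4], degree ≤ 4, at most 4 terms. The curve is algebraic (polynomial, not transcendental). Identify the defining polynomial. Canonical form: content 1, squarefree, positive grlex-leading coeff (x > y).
y^3 - 2*x^2 + 3*y

1. Degree: the shape is more complex than any degree-2 curve, so deg p = 3.
2. Symmetries: the x ↦ −x reflection is a symmetry, so x appears only in even powers.
3. Reading off the gridlines: it meets the y-axis at y = 0 (among the integer gridlines); one x-axis crossing is at x = 0.
4. Putting this together gives p.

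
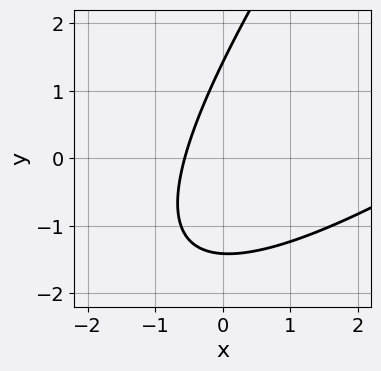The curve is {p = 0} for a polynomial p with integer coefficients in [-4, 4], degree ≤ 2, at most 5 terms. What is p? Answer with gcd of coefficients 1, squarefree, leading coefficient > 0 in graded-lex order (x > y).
x^2 - 2*x*y + y^2 - 3*x - 2

1. Degree: no degree-1 curve has this shape, so deg p = 2.
2. Solving for integer coefficients yields p as stated.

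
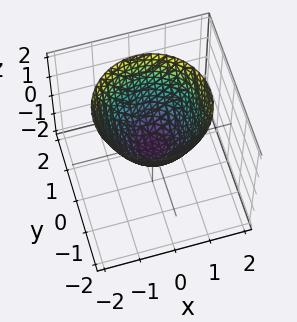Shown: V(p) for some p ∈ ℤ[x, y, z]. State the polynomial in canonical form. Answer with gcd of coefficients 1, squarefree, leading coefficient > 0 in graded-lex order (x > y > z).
(a) deg p = 2. The shape is more complex than any degree-1 surface.
(b) By symmetry, every cross-section ⟂ z is a circle, so x, y appear only via x² + y².
(c) Checking where it meets the axes: a circular section at z = 2 has radius between 1 and 2.
(d) Solving for integer coefficients yields p as stated.

3*x^2 + 3*y^2 - 3*z - 1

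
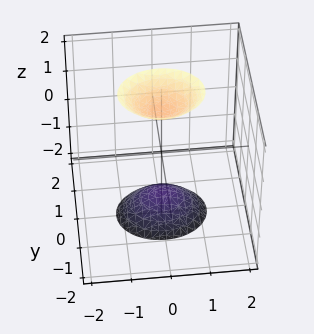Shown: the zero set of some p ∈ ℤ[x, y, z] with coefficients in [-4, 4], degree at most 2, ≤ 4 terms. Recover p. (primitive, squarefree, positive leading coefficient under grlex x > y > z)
(a) The picture has 2 separate pieces. They look like related sheets of one shape, so recover p as a whole.
(b) deg p = 2. Two separate bowl-shaped sheets opening away from each other; a quadric.
(c) Symmetries: the z ↦ −z reflection is a symmetry, so z appears only in even powers; mirror symmetry x ↦ −x ⇒ only even powers of x; mirror symmetry y ↦ −y ⇒ only even powers of y.
(d) From the axis intercepts and sections: it misses every integer gridline on the y-axis; no x-intercept at any integer in the box.
(e) Solving for integer coefficients yields p as stated.

2*x^2 + 3*y^2 - z^2 + 2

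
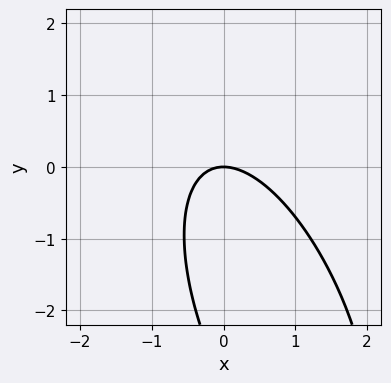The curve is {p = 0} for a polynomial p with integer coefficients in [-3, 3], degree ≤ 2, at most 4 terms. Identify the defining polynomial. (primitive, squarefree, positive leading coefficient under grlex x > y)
1. deg p = 2. The shape is more complex than any degree-1 curve.
2. Observable constraints: it meets the x-axis at x = 0 (among the integer gridlines); it crosses the y-axis at the gridline y = 0.
3. Matching integer coefficients to the picture gives p.

3*x^2 + 2*x*y + y^2 + 3*y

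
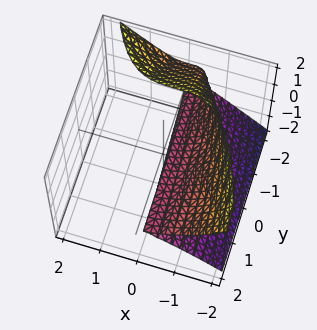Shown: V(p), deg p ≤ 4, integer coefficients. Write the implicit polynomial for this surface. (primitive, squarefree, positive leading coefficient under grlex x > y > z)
x^3 + y*z^2 - z^3 + 3*z^2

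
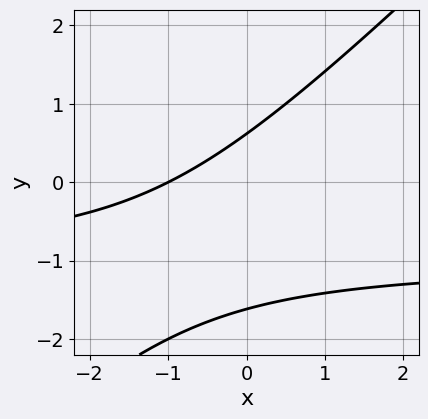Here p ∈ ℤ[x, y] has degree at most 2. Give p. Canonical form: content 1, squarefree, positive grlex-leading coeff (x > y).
1. The degree is 2 — a generic line meets the curve in up to 2 points.
2. From the visible intercepts: one x-axis crossing is at x = -1.
3. The integer polynomial consistent with all of this is the stated p.

x*y - y^2 + x - y + 1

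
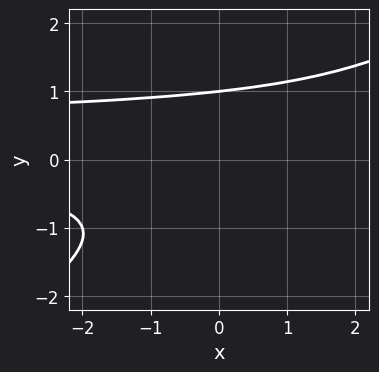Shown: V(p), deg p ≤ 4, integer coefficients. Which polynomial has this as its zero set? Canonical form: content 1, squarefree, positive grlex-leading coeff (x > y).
2*x*y^2 - 3*y^3 - x*y + 3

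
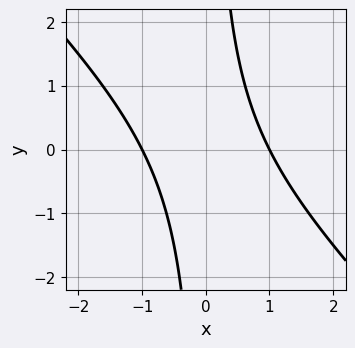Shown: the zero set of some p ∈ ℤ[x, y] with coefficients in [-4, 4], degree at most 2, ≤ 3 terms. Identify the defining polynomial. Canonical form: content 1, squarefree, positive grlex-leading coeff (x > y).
First, the degree is 2 — no degree-1 curve has this shape.
Next, from the axis intercepts and sections: it misses every integer gridline on the y-axis; the x-axis gridline crossings are at x ∈ {-1, 1}.
Finally, putting this together gives p.

x^2 + x*y - 1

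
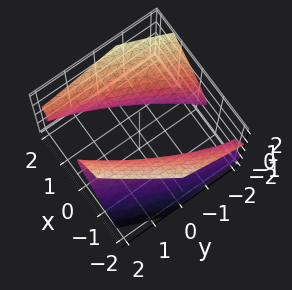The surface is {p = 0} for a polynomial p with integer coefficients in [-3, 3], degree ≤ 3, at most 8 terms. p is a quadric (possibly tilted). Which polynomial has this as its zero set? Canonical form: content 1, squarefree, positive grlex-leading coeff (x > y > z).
3*x^2 - 3*x*y + y^2 + y*z - 3*z^2 - 3

First, the picture has 2 separate pieces. They look like related sheets of one shape, so recover p as a whole.
Then, deg p = 2. No degree-1 surface has this shape.
Then, reading off the gridlines: the x-axis gridline crossings are at x ∈ {-1, 1}; it misses every integer gridline on the z-axis.
Finally, matching integer coefficients to the picture gives p.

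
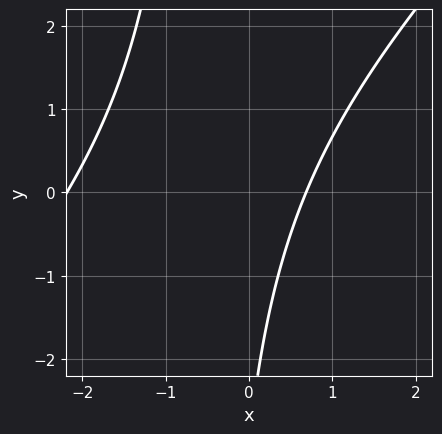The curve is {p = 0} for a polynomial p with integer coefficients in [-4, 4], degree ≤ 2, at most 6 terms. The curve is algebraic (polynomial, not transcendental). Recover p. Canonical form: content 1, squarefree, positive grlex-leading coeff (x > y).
(a) deg p = 2. No degree-1 curve has this shape.
(b) Reading off the gridlines: it misses every integer gridline on the y-axis.
(c) These observations pin down the coefficients.

2*x^2 - 2*x*y + 3*x - y - 3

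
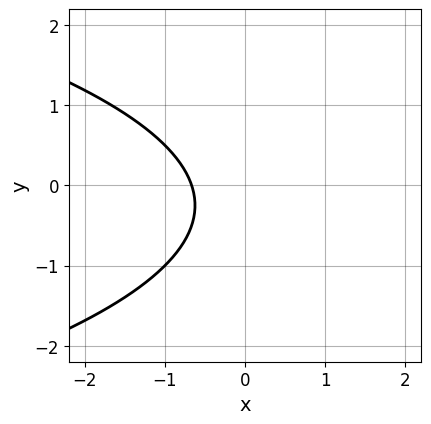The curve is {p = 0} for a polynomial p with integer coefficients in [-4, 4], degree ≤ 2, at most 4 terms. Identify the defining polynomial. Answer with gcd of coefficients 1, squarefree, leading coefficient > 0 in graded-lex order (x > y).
2*y^2 + 3*x + y + 2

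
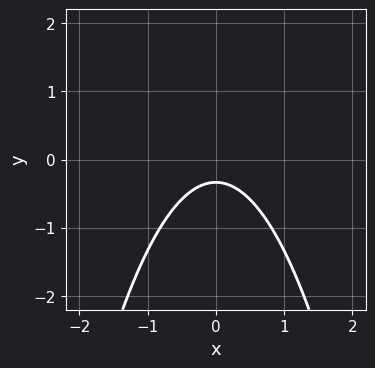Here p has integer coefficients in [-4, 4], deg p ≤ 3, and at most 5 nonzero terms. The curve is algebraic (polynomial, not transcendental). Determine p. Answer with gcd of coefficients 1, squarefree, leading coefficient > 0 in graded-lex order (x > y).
(a) The degree is 2 — no degree-1 curve has this shape.
(b) Symmetries: it's symmetric under x → −x, forcing even powers of x.
(c) From the visible intercepts: it misses every integer gridline on the x-axis.
(d) Putting this together gives p.

3*x^2 + 3*y + 1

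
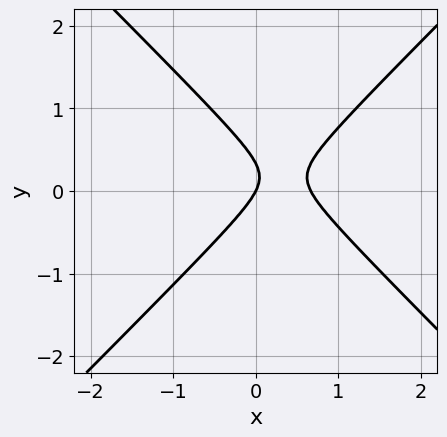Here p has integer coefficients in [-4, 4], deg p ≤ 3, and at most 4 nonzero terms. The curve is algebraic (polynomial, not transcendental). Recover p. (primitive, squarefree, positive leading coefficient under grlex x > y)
3*x^2 - 3*y^2 - 2*x + y

Degree: no degree-1 curve has this shape, so deg p = 2.
From the visible intercepts: it meets the x-axis at x = 0 (among the integer gridlines); it crosses the y-axis at the gridline y = 0.
Assembling these constraints gives the stated polynomial.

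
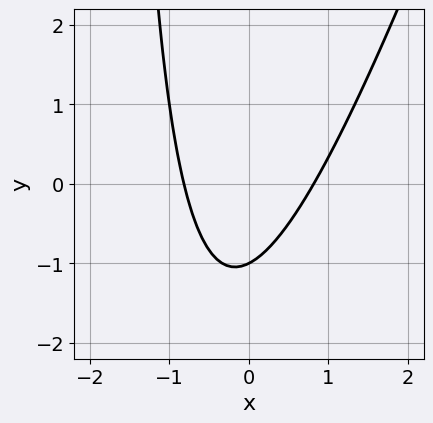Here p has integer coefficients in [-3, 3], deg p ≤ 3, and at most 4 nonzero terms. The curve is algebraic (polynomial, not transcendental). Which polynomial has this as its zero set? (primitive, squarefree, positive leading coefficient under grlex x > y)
deg p = 2. The shape is more complex than any degree-1 curve.
Observable constraints: it meets the y-axis at y = -1 (among the integer gridlines).
Assembling these constraints gives the stated polynomial.

3*x^2 - x*y - 2*y - 2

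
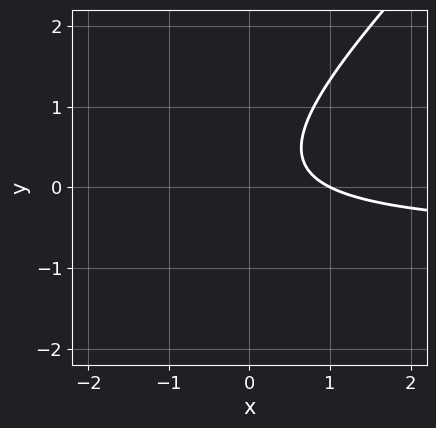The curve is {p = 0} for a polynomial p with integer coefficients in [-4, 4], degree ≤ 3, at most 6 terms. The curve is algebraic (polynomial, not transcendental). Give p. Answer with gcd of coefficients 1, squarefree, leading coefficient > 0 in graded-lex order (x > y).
(a) deg p = 2.
(b) From the visible intercepts: the curve avoids every integer y-axis point in the box; it meets the x-axis at x = 1 (among the integer gridlines).
(c) Assembling these constraints gives the stated polynomial.

3*x*y - 3*y^2 + 2*x + y - 2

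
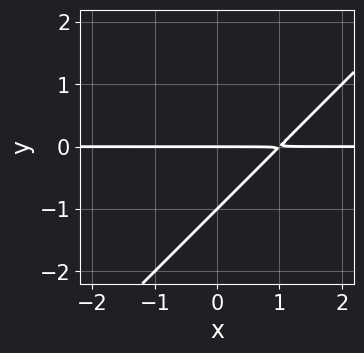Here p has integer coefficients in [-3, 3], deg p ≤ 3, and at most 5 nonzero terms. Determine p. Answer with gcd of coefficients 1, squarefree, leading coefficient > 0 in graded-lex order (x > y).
(a) The degree is 2 — no degree-1 curve has this shape.
(b) Reading off the gridlines: every point of the x-axis in the box is on the curve; among the integer gridlines, it crosses the y-axis at y ∈ {-1, 0}.
(c) Matching integer coefficients to the picture gives p.

x*y - y^2 - y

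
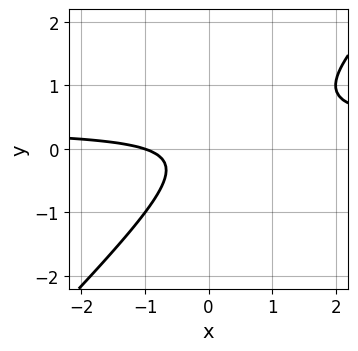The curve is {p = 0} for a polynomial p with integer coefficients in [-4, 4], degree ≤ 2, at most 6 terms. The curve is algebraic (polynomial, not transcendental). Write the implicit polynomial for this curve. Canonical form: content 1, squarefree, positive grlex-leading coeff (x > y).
First, deg p = 2. No degree-1 curve has this shape.
Then, against the integer gridlines: it meets the x-axis at x = -1 (among the integer gridlines); the curve avoids every integer y-axis point in the box.
Finally, matching integer coefficients to the picture gives p.

3*x*y - 3*y^2 - x - 1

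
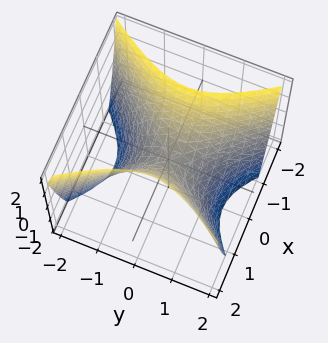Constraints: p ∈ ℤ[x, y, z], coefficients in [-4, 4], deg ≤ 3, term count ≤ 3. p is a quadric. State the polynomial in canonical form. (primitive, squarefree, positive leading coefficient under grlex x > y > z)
First, degree: a hyperbolic paraboloid; a quadric, so deg p = 2.
Next, symmetries: the x ↦ −x reflection is a symmetry, so x appears only in even powers; the y ↦ −y reflection is a symmetry, so y appears only in even powers.
Next, from the axis intercepts and sections: it meets the y-axis at y = 0 (among the integer gridlines); one z-axis crossing is at z = 0.
Finally, the integer polynomial consistent with all of this is the stated p.

3*x^2 - 2*y^2 - 2*z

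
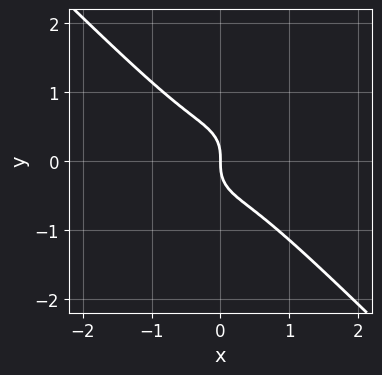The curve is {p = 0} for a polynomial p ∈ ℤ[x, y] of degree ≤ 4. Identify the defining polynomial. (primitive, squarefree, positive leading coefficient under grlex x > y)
First, the degree is 3 — no degree-2 curve has this shape.
Then, from the axis intercepts and sections: it meets the y-axis at y = 0 (among the integer gridlines); it crosses the x-axis at the gridline x = 0.
Finally, these observations pin down the coefficients.

3*x^3 + 2*x^2*y + x*y^2 + 2*y^3 + x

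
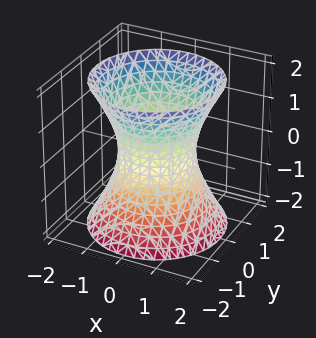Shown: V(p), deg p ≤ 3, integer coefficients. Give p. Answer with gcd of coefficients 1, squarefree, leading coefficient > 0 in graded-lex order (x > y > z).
(a) Degree: no degree-1 surface has this shape, so deg p = 2.
(b) Symmetries: every cross-section ⟂ z is a circle, so x, y appear only via x² + y².
(c) Against the integer gridlines: a circular section at z = 2 has radius between 1 and 2; no z-intercept at any integer in the box; the x-axis gridline crossings are at x ∈ {-1, 1}.
(d) Solving for integer coefficients yields p as stated. Check: (0, -1, 0) on the y-axis lies on the surface, and p(0, -1, 0) = 0. ✓

2*x^2 + 2*y^2 - z^2 - 2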